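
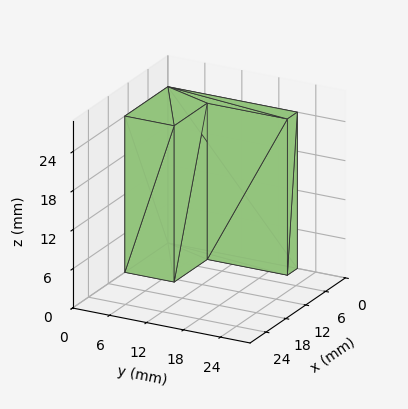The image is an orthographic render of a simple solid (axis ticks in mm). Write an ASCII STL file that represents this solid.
Reading the render: the shape is an L-shaped prism: outer 13 × 21 mm, arm thicknesses ≈ 8 mm (horizontal) and 3 mm (vertical), extruded 24 mm in z (dimensions read to the nearest mm from the axis ticks). For the STL, each face is triangulated and given an outward normal.

solid part
  facet normal 0.0000 0.0000 -1.0000
    outer loop
      vertex 13.000 8.000 0.000
      vertex 13.000 0.000 0.000
      vertex 0.000 0.000 0.000
    endloop
  endfacet
  facet normal 0.0000 0.0000 -1.0000
    outer loop
      vertex 3.000 8.000 0.000
      vertex 13.000 8.000 0.000
      vertex 0.000 0.000 0.000
    endloop
  endfacet
  facet normal 0.0000 0.0000 -1.0000
    outer loop
      vertex 3.000 21.000 0.000
      vertex 3.000 8.000 0.000
      vertex 0.000 0.000 0.000
    endloop
  endfacet
  facet normal 0.0000 0.0000 -1.0000
    outer loop
      vertex 0.000 21.000 0.000
      vertex 3.000 21.000 0.000
      vertex 0.000 0.000 0.000
    endloop
  endfacet
  facet normal 0.0000 0.0000 1.0000
    outer loop
      vertex 0.000 0.000 24.000
      vertex 13.000 0.000 24.000
      vertex 13.000 8.000 24.000
    endloop
  endfacet
  facet normal 0.0000 0.0000 1.0000
    outer loop
      vertex 0.000 0.000 24.000
      vertex 13.000 8.000 24.000
      vertex 3.000 8.000 24.000
    endloop
  endfacet
  facet normal 0.0000 0.0000 1.0000
    outer loop
      vertex 0.000 0.000 24.000
      vertex 3.000 8.000 24.000
      vertex 3.000 21.000 24.000
    endloop
  endfacet
  facet normal 0.0000 0.0000 1.0000
    outer loop
      vertex 0.000 0.000 24.000
      vertex 3.000 21.000 24.000
      vertex 0.000 21.000 24.000
    endloop
  endfacet
  facet normal 0.0000 -1.0000 0.0000
    outer loop
      vertex 0.000 0.000 0.000
      vertex 13.000 0.000 0.000
      vertex 13.000 0.000 24.000
    endloop
  endfacet
  facet normal 0.0000 -1.0000 0.0000
    outer loop
      vertex 0.000 0.000 0.000
      vertex 13.000 0.000 24.000
      vertex 0.000 0.000 24.000
    endloop
  endfacet
  facet normal 1.0000 0.0000 0.0000
    outer loop
      vertex 13.000 0.000 0.000
      vertex 13.000 8.000 0.000
      vertex 13.000 8.000 24.000
    endloop
  endfacet
  facet normal 1.0000 0.0000 0.0000
    outer loop
      vertex 13.000 0.000 0.000
      vertex 13.000 8.000 24.000
      vertex 13.000 0.000 24.000
    endloop
  endfacet
  facet normal 0.0000 1.0000 0.0000
    outer loop
      vertex 13.000 8.000 0.000
      vertex 3.000 8.000 0.000
      vertex 3.000 8.000 24.000
    endloop
  endfacet
  facet normal 0.0000 1.0000 0.0000
    outer loop
      vertex 13.000 8.000 0.000
      vertex 3.000 8.000 24.000
      vertex 13.000 8.000 24.000
    endloop
  endfacet
  facet normal 1.0000 0.0000 0.0000
    outer loop
      vertex 3.000 8.000 0.000
      vertex 3.000 21.000 0.000
      vertex 3.000 21.000 24.000
    endloop
  endfacet
  facet normal 1.0000 0.0000 0.0000
    outer loop
      vertex 3.000 8.000 0.000
      vertex 3.000 21.000 24.000
      vertex 3.000 8.000 24.000
    endloop
  endfacet
  facet normal 0.0000 1.0000 0.0000
    outer loop
      vertex 3.000 21.000 0.000
      vertex 0.000 21.000 0.000
      vertex 0.000 21.000 24.000
    endloop
  endfacet
  facet normal 0.0000 1.0000 0.0000
    outer loop
      vertex 3.000 21.000 0.000
      vertex 0.000 21.000 24.000
      vertex 3.000 21.000 24.000
    endloop
  endfacet
  facet normal -1.0000 0.0000 0.0000
    outer loop
      vertex 0.000 21.000 0.000
      vertex 0.000 0.000 0.000
      vertex 0.000 0.000 24.000
    endloop
  endfacet
  facet normal -1.0000 0.0000 0.0000
    outer loop
      vertex 0.000 21.000 0.000
      vertex 0.000 0.000 24.000
      vertex 0.000 21.000 24.000
    endloop
  endfacet
endsolid part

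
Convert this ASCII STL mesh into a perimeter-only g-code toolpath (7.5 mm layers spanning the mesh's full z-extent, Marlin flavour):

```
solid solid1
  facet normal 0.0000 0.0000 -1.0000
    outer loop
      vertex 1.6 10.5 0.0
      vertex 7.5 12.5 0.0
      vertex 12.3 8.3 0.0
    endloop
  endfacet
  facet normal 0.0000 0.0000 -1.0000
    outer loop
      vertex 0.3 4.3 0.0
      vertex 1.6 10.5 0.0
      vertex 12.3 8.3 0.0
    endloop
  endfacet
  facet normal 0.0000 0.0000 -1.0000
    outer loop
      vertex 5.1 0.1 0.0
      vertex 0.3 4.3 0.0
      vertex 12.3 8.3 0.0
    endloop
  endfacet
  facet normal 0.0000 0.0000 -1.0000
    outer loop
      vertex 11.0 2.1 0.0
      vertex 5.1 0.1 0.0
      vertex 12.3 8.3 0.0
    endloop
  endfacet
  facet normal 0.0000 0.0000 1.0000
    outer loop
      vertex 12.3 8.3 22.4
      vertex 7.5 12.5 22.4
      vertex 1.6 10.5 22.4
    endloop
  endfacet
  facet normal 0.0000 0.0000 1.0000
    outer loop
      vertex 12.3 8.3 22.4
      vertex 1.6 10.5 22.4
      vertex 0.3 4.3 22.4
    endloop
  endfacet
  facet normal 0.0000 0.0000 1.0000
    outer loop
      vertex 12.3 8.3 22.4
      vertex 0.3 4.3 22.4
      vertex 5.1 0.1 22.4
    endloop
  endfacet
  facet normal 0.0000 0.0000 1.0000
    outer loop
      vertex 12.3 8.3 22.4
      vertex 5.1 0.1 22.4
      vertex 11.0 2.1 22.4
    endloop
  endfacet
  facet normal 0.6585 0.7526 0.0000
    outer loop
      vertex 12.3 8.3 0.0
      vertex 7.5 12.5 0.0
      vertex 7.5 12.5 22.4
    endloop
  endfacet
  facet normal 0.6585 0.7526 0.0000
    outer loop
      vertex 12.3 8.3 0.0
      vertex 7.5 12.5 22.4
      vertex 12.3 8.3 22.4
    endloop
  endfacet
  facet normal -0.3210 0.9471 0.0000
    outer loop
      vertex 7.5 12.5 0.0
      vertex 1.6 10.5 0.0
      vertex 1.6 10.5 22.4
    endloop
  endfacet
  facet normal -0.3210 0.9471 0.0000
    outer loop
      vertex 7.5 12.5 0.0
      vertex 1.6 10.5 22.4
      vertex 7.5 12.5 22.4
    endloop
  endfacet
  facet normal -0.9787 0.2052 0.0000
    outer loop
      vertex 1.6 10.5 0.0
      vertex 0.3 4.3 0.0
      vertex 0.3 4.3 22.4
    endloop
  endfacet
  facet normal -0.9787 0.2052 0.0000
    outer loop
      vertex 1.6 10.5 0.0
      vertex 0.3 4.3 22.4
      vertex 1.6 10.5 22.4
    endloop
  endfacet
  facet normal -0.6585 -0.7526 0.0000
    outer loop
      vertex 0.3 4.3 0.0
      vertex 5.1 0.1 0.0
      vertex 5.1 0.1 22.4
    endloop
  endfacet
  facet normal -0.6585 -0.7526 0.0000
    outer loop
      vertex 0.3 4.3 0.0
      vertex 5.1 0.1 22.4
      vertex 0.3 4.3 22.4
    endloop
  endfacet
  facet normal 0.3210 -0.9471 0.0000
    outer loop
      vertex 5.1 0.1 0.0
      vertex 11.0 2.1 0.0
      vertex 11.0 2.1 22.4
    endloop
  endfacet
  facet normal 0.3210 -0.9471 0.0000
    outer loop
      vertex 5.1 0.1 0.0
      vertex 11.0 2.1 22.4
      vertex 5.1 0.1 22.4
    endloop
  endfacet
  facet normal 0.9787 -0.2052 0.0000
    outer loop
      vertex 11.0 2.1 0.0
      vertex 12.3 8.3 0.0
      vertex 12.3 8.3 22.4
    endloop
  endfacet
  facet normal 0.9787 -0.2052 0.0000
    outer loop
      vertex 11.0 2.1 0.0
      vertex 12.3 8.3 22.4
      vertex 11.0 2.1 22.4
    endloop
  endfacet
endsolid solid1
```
; perimeter-only toolpath
G21 ; units = mm
G90 ; absolute positioning
G28 ; home
; layer 1
G0 Z7.5
G0 X12.3 Y8.3
G1 X7.5 Y12.5
G1 X1.6 Y10.5
G1 X0.3 Y4.3
G1 X5.1 Y0.1
G1 X11.0 Y2.1
G1 X12.3 Y8.3
; layer 2
G0 Z14.9
G0 X12.3 Y8.3
G1 X7.5 Y12.5
G1 X1.6 Y10.5
G1 X0.3 Y4.3
G1 X5.1 Y0.1
G1 X11.0 Y2.1
G1 X12.3 Y8.3
; layer 3
G0 Z22.4
G0 X12.3 Y8.3
G1 X7.5 Y12.5
G1 X1.6 Y10.5
G1 X0.3 Y4.3
G1 X5.1 Y0.1
G1 X11.0 Y2.1
G1 X12.3 Y8.3
M2 ; end

The solid is a regular 6-sided prism (a cylinder approximated with 6 flat sides), circumscribed radius ≈ 6.3 mm, height ≈ 22.4 mm. Slicing at Δz = 7.5 mm — 3 equal slices spanning the solid's height, so layer i sits at z = i·h/3 — gives 3 non-empty perimeters. Each is a 6-segment closed polygon; G0 lifts to the layer z and rapids to the start vertex, then G1 traces the edges.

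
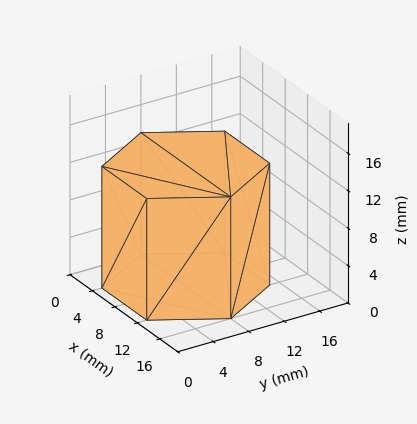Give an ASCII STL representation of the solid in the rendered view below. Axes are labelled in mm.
Reading the render: the shape is a regular 6-sided prism (a cylinder approximated with 6 flat sides), circumscribed radius ≈ 8 mm, height ≈ 13 mm (dimensions read to the nearest mm from the axis ticks). For the STL, each face is triangulated and given an outward normal.

solid part
  facet normal 0.0000 0.0000 -1.0000
    outer loop
      vertex 4.00 14.93 0.00
      vertex 12.00 14.93 0.00
      vertex 16.00 8.00 0.00
    endloop
  endfacet
  facet normal 0.0000 0.0000 -1.0000
    outer loop
      vertex 0.00 8.00 0.00
      vertex 4.00 14.93 0.00
      vertex 16.00 8.00 0.00
    endloop
  endfacet
  facet normal 0.0000 0.0000 -1.0000
    outer loop
      vertex 4.00 1.07 0.00
      vertex 0.00 8.00 0.00
      vertex 16.00 8.00 0.00
    endloop
  endfacet
  facet normal 0.0000 0.0000 -1.0000
    outer loop
      vertex 12.00 1.07 0.00
      vertex 4.00 1.07 0.00
      vertex 16.00 8.00 0.00
    endloop
  endfacet
  facet normal 0.0000 0.0000 1.0000
    outer loop
      vertex 16.00 8.00 13.00
      vertex 12.00 14.93 13.00
      vertex 4.00 14.93 13.00
    endloop
  endfacet
  facet normal 0.0000 0.0000 1.0000
    outer loop
      vertex 16.00 8.00 13.00
      vertex 4.00 14.93 13.00
      vertex 0.00 8.00 13.00
    endloop
  endfacet
  facet normal 0.0000 0.0000 1.0000
    outer loop
      vertex 16.00 8.00 13.00
      vertex 0.00 8.00 13.00
      vertex 4.00 1.07 13.00
    endloop
  endfacet
  facet normal 0.0000 0.0000 1.0000
    outer loop
      vertex 16.00 8.00 13.00
      vertex 4.00 1.07 13.00
      vertex 12.00 1.07 13.00
    endloop
  endfacet
  facet normal 0.8661 0.4999 0.0000
    outer loop
      vertex 16.00 8.00 0.00
      vertex 12.00 14.93 0.00
      vertex 12.00 14.93 13.00
    endloop
  endfacet
  facet normal 0.8661 0.4999 0.0000
    outer loop
      vertex 16.00 8.00 0.00
      vertex 12.00 14.93 13.00
      vertex 16.00 8.00 13.00
    endloop
  endfacet
  facet normal 0.0000 1.0000 0.0000
    outer loop
      vertex 12.00 14.93 0.00
      vertex 4.00 14.93 0.00
      vertex 4.00 14.93 13.00
    endloop
  endfacet
  facet normal 0.0000 1.0000 0.0000
    outer loop
      vertex 12.00 14.93 0.00
      vertex 4.00 14.93 13.00
      vertex 12.00 14.93 13.00
    endloop
  endfacet
  facet normal -0.8661 0.4999 0.0000
    outer loop
      vertex 4.00 14.93 0.00
      vertex 0.00 8.00 0.00
      vertex 0.00 8.00 13.00
    endloop
  endfacet
  facet normal -0.8661 0.4999 0.0000
    outer loop
      vertex 4.00 14.93 0.00
      vertex 0.00 8.00 13.00
      vertex 4.00 14.93 13.00
    endloop
  endfacet
  facet normal -0.8661 -0.4999 0.0000
    outer loop
      vertex 0.00 8.00 0.00
      vertex 4.00 1.07 0.00
      vertex 4.00 1.07 13.00
    endloop
  endfacet
  facet normal -0.8661 -0.4999 0.0000
    outer loop
      vertex 0.00 8.00 0.00
      vertex 4.00 1.07 13.00
      vertex 0.00 8.00 13.00
    endloop
  endfacet
  facet normal 0.0000 -1.0000 0.0000
    outer loop
      vertex 4.00 1.07 0.00
      vertex 12.00 1.07 0.00
      vertex 12.00 1.07 13.00
    endloop
  endfacet
  facet normal 0.0000 -1.0000 0.0000
    outer loop
      vertex 4.00 1.07 0.00
      vertex 12.00 1.07 13.00
      vertex 4.00 1.07 13.00
    endloop
  endfacet
  facet normal 0.8661 -0.4999 0.0000
    outer loop
      vertex 12.00 1.07 0.00
      vertex 16.00 8.00 0.00
      vertex 16.00 8.00 13.00
    endloop
  endfacet
  facet normal 0.8661 -0.4999 0.0000
    outer loop
      vertex 12.00 1.07 0.00
      vertex 16.00 8.00 13.00
      vertex 12.00 1.07 13.00
    endloop
  endfacet
endsolid part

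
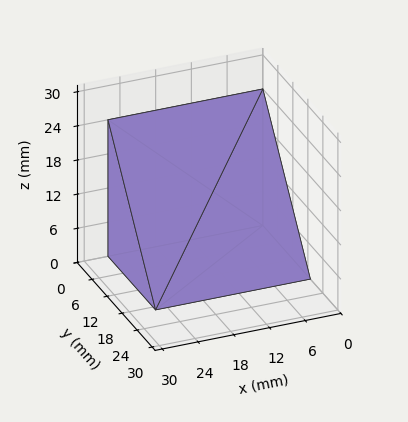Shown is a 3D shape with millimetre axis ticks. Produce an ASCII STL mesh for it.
Reading the render: the shape is a wedge (ramp): 26 × 19 mm base, rising to 24 mm along the y=0 edge and sloping linearly to z=0 at y=19 (dimensions read to the nearest mm from the axis ticks). For the STL, each face is triangulated and given an outward normal.

solid part
  facet normal 0.0000 0.0000 -1.0000
    outer loop
      vertex 26.000 19.000 0.000
      vertex 26.000 0.000 0.000
      vertex 0.000 0.000 0.000
    endloop
  endfacet
  facet normal 0.0000 0.0000 -1.0000
    outer loop
      vertex 0.000 19.000 0.000
      vertex 26.000 19.000 0.000
      vertex 0.000 0.000 0.000
    endloop
  endfacet
  facet normal 0.0000 -1.0000 0.0000
    outer loop
      vertex 0.000 0.000 0.000
      vertex 26.000 0.000 0.000
      vertex 26.000 0.000 24.000
    endloop
  endfacet
  facet normal 0.0000 -1.0000 0.0000
    outer loop
      vertex 0.000 0.000 0.000
      vertex 26.000 0.000 24.000
      vertex 0.000 0.000 24.000
    endloop
  endfacet
  facet normal 0.0000 0.7840 0.6207
    outer loop
      vertex 0.000 0.000 24.000
      vertex 26.000 0.000 24.000
      vertex 26.000 19.000 0.000
    endloop
  endfacet
  facet normal 0.0000 0.7840 0.6207
    outer loop
      vertex 0.000 0.000 24.000
      vertex 26.000 19.000 0.000
      vertex 0.000 19.000 0.000
    endloop
  endfacet
  facet normal -1.0000 0.0000 0.0000
    outer loop
      vertex 0.000 0.000 24.000
      vertex 0.000 19.000 0.000
      vertex 0.000 0.000 0.000
    endloop
  endfacet
  facet normal 1.0000 0.0000 0.0000
    outer loop
      vertex 26.000 0.000 0.000
      vertex 26.000 19.000 0.000
      vertex 26.000 0.000 24.000
    endloop
  endfacet
endsolid part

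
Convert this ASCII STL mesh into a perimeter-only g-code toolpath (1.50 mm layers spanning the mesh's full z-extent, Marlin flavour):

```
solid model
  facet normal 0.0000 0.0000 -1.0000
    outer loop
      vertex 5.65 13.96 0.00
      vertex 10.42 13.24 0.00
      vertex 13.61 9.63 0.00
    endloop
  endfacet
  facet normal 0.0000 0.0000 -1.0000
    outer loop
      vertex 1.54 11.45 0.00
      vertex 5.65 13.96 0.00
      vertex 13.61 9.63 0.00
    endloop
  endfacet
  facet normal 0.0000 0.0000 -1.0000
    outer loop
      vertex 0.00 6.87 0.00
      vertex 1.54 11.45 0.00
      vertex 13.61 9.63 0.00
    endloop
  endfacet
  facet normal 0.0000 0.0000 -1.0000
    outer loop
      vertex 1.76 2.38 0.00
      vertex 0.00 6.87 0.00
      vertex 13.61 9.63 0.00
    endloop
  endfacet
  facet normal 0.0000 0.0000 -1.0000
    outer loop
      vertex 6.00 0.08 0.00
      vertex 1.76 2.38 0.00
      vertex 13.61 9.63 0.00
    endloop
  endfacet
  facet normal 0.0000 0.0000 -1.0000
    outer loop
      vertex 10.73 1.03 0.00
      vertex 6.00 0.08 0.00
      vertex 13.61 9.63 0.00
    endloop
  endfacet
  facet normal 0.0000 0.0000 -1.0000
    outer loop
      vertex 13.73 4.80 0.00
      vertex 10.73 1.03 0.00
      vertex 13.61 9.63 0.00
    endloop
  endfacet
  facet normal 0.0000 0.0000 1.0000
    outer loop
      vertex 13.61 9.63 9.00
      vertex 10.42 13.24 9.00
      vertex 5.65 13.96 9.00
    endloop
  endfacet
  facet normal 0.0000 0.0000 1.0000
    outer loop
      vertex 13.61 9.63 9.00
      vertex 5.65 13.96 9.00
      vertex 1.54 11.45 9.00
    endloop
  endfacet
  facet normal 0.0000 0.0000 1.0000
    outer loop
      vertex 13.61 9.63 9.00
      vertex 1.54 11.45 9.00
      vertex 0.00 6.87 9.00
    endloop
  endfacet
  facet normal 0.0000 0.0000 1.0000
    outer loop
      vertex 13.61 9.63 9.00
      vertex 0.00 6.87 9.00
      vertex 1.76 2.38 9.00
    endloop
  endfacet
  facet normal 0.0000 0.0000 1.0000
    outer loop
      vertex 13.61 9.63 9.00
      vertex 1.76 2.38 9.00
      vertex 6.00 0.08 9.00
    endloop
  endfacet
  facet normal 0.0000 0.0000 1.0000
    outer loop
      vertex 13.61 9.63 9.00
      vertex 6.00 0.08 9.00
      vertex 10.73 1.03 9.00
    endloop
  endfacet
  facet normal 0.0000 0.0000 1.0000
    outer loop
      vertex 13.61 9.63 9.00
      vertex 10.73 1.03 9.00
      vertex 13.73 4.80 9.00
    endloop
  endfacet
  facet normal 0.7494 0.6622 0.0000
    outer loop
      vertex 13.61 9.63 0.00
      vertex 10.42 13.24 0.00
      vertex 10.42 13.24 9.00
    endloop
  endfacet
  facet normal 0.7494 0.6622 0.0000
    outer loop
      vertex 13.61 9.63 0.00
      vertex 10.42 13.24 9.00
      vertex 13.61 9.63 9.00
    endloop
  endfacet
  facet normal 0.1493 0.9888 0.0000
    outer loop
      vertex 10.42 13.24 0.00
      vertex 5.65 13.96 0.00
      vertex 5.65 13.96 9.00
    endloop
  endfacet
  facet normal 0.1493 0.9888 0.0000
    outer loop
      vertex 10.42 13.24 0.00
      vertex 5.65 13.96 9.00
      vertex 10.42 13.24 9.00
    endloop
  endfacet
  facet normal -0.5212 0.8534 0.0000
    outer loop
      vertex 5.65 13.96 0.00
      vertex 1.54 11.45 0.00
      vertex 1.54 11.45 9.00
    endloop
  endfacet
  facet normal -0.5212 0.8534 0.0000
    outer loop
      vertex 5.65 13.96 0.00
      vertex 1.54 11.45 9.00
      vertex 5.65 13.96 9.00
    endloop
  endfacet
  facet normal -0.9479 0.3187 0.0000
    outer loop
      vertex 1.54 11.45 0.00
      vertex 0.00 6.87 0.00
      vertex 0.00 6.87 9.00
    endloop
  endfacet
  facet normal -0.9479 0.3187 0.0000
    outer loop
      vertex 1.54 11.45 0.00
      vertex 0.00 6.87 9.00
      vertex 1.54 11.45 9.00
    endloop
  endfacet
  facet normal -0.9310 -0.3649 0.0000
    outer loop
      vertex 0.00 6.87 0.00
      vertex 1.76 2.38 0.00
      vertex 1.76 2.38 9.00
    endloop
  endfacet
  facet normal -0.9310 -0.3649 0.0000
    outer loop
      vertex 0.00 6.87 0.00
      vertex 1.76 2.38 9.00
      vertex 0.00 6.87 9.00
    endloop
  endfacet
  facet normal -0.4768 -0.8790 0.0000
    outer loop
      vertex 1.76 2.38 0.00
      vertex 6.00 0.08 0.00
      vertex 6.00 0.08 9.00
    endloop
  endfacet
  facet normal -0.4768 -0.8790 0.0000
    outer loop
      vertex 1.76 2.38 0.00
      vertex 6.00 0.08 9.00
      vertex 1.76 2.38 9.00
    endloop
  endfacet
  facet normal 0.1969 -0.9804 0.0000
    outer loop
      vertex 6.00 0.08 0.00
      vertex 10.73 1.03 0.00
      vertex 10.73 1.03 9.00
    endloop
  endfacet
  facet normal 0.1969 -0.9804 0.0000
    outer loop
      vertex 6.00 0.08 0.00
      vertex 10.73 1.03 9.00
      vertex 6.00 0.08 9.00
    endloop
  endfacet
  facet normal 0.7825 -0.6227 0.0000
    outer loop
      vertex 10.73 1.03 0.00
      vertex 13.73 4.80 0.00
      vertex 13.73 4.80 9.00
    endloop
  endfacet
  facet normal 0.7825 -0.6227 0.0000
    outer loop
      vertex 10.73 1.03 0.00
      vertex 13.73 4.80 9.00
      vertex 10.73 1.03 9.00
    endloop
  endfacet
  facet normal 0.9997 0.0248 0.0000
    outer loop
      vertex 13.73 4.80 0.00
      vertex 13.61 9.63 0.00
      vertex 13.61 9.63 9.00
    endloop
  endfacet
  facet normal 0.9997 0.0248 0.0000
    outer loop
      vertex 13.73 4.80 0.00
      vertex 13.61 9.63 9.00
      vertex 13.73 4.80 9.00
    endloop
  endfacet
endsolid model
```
; perimeter-only toolpath
G21 ; units = mm
G90 ; absolute positioning
G28 ; home
; layer 1
G0 Z1.50
G0 X13.61 Y9.63
G1 X10.42 Y13.24
G1 X5.65 Y13.96
G1 X1.54 Y11.45
G1 X0.00 Y6.87
G1 X1.76 Y2.38
G1 X6.00 Y0.08
G1 X10.73 Y1.03
G1 X13.73 Y4.80
G1 X13.61 Y9.63
; layer 2
G0 Z3.00
G0 X13.61 Y9.63
G1 X10.42 Y13.24
G1 X5.65 Y13.96
G1 X1.54 Y11.45
G1 X0.00 Y6.87
G1 X1.76 Y2.38
G1 X6.00 Y0.08
G1 X10.73 Y1.03
G1 X13.73 Y4.80
G1 X13.61 Y9.63
; layer 3
G0 Z4.50
G0 X13.61 Y9.63
G1 X10.42 Y13.24
G1 X5.65 Y13.96
G1 X1.54 Y11.45
G1 X0.00 Y6.87
G1 X1.76 Y2.38
G1 X6.00 Y0.08
G1 X10.73 Y1.03
G1 X13.73 Y4.80
G1 X13.61 Y9.63
; layer 4
G0 Z6.00
G0 X13.61 Y9.63
G1 X10.42 Y13.24
G1 X5.65 Y13.96
G1 X1.54 Y11.45
G1 X0.00 Y6.87
G1 X1.76 Y2.38
G1 X6.00 Y0.08
G1 X10.73 Y1.03
G1 X13.73 Y4.80
G1 X13.61 Y9.63
; layer 5
G0 Z7.50
G0 X13.61 Y9.63
G1 X10.42 Y13.24
G1 X5.65 Y13.96
G1 X1.54 Y11.45
G1 X0.00 Y6.87
G1 X1.76 Y2.38
G1 X6.00 Y0.08
G1 X10.73 Y1.03
G1 X13.73 Y4.80
G1 X13.61 Y9.63
; layer 6
G0 Z9.00
G0 X13.61 Y9.63
G1 X10.42 Y13.24
G1 X5.65 Y13.96
G1 X1.54 Y11.45
G1 X0.00 Y6.87
G1 X1.76 Y2.38
G1 X6.00 Y0.08
G1 X10.73 Y1.03
G1 X13.73 Y4.80
G1 X13.61 Y9.63
M2 ; end

The solid is a regular 9-sided prism (a cylinder approximated with 9 flat sides), circumscribed radius ≈ 7.05 mm, height ≈ 9 mm. Slicing at Δz = 1.50 mm — 6 equal slices spanning the solid's height, so layer i sits at z = i·h/6 — gives 6 non-empty perimeters. Each is a 9-segment closed polygon; G0 lifts to the layer z and rapids to the start vertex, then G1 traces the edges.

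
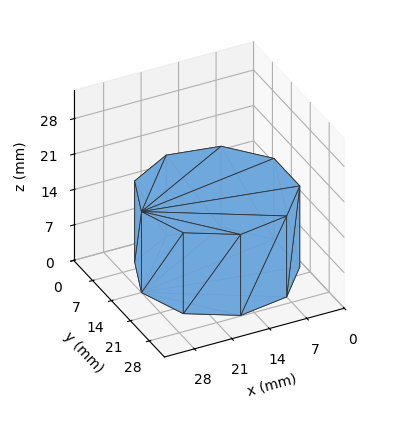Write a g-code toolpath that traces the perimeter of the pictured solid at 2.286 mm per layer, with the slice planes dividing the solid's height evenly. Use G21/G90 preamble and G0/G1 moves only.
Reading the render: the shape is a regular 9-sided prism (a cylinder approximated with 9 flat sides), circumscribed radius ≈ 14 mm, height ≈ 16 mm (dimensions read to the nearest mm from the axis ticks). For the g-code, the solid's height is divided into equal slices at the stated Δz and each level perimeter traced with G1 moves after a G0 lift.

; perimeter-only toolpath
G21 ; units = mm
G90 ; absolute positioning
G28 ; home
; layer 1
G0 Z2.286
G0 X28.000 Y14.000
G1 X24.725 Y22.999
G1 X16.431 Y27.787
G1 X7.000 Y26.124
G1 X0.844 Y18.788
G1 X0.844 Y9.212
G1 X7.000 Y1.876
G1 X16.431 Y0.213
G1 X24.725 Y5.001
G1 X28.000 Y14.000
; layer 2
G0 Z4.571
G0 X28.000 Y14.000
G1 X24.725 Y22.999
G1 X16.431 Y27.787
G1 X7.000 Y26.124
G1 X0.844 Y18.788
G1 X0.844 Y9.212
G1 X7.000 Y1.876
G1 X16.431 Y0.213
G1 X24.725 Y5.001
G1 X28.000 Y14.000
; layer 3
G0 Z6.857
G0 X28.000 Y14.000
G1 X24.725 Y22.999
G1 X16.431 Y27.787
G1 X7.000 Y26.124
G1 X0.844 Y18.788
G1 X0.844 Y9.212
G1 X7.000 Y1.876
G1 X16.431 Y0.213
G1 X24.725 Y5.001
G1 X28.000 Y14.000
; layer 4
G0 Z9.143
G0 X28.000 Y14.000
G1 X24.725 Y22.999
G1 X16.431 Y27.787
G1 X7.000 Y26.124
G1 X0.844 Y18.788
G1 X0.844 Y9.212
G1 X7.000 Y1.876
G1 X16.431 Y0.213
G1 X24.725 Y5.001
G1 X28.000 Y14.000
; layer 5
G0 Z11.429
G0 X28.000 Y14.000
G1 X24.725 Y22.999
G1 X16.431 Y27.787
G1 X7.000 Y26.124
G1 X0.844 Y18.788
G1 X0.844 Y9.212
G1 X7.000 Y1.876
G1 X16.431 Y0.213
G1 X24.725 Y5.001
G1 X28.000 Y14.000
; layer 6
G0 Z13.714
G0 X28.000 Y14.000
G1 X24.725 Y22.999
G1 X16.431 Y27.787
G1 X7.000 Y26.124
G1 X0.844 Y18.788
G1 X0.844 Y9.212
G1 X7.000 Y1.876
G1 X16.431 Y0.213
G1 X24.725 Y5.001
G1 X28.000 Y14.000
; layer 7
G0 Z16.000
G0 X28.000 Y14.000
G1 X24.725 Y22.999
G1 X16.431 Y27.787
G1 X7.000 Y26.124
G1 X0.844 Y18.788
G1 X0.844 Y9.212
G1 X7.000 Y1.876
G1 X16.431 Y0.213
G1 X24.725 Y5.001
G1 X28.000 Y14.000
M2 ; end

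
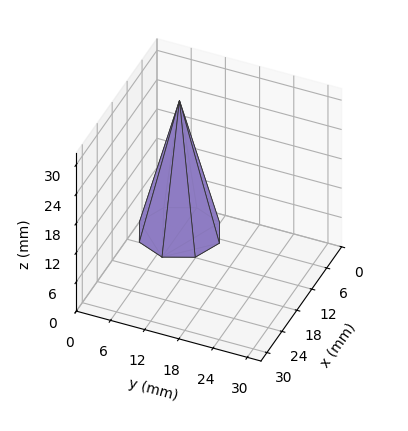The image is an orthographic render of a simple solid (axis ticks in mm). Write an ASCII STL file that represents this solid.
Reading the render: the shape is a regular 8-sided pyramid, base circumscribed radius ≈ 7 mm, apex at z ≈ 27 mm (dimensions read to the nearest mm from the axis ticks). For the STL, each face is triangulated and given an outward normal.

solid part
  facet normal 0.0000 0.0000 -1.0000
    outer loop
      vertex 7.0 14.0 0.0
      vertex 11.9 11.9 0.0
      vertex 14.0 7.0 0.0
    endloop
  endfacet
  facet normal 0.0000 0.0000 -1.0000
    outer loop
      vertex 2.1 11.9 0.0
      vertex 7.0 14.0 0.0
      vertex 14.0 7.0 0.0
    endloop
  endfacet
  facet normal 0.0000 0.0000 -1.0000
    outer loop
      vertex 0.0 7.0 0.0
      vertex 2.1 11.9 0.0
      vertex 14.0 7.0 0.0
    endloop
  endfacet
  facet normal 0.0000 0.0000 -1.0000
    outer loop
      vertex 2.1 2.1 0.0
      vertex 0.0 7.0 0.0
      vertex 14.0 7.0 0.0
    endloop
  endfacet
  facet normal 0.0000 0.0000 -1.0000
    outer loop
      vertex 7.0 0.0 0.0
      vertex 2.1 2.1 0.0
      vertex 14.0 7.0 0.0
    endloop
  endfacet
  facet normal 0.0000 0.0000 -1.0000
    outer loop
      vertex 11.9 2.1 0.0
      vertex 7.0 0.0 0.0
      vertex 14.0 7.0 0.0
    endloop
  endfacet
  facet normal 0.8941 0.3832 0.2318
    outer loop
      vertex 14.0 7.0 0.0
      vertex 11.9 11.9 0.0
      vertex 7.0 7.0 27.0
    endloop
  endfacet
  facet normal 0.3832 0.8941 0.2318
    outer loop
      vertex 11.9 11.9 0.0
      vertex 7.0 14.0 0.0
      vertex 7.0 7.0 27.0
    endloop
  endfacet
  facet normal -0.3832 0.8941 0.2318
    outer loop
      vertex 7.0 14.0 0.0
      vertex 2.1 11.9 0.0
      vertex 7.0 7.0 27.0
    endloop
  endfacet
  facet normal -0.8941 0.3832 0.2318
    outer loop
      vertex 2.1 11.9 0.0
      vertex 0.0 7.0 0.0
      vertex 7.0 7.0 27.0
    endloop
  endfacet
  facet normal -0.8941 -0.3832 0.2318
    outer loop
      vertex 0.0 7.0 0.0
      vertex 2.1 2.1 0.0
      vertex 7.0 7.0 27.0
    endloop
  endfacet
  facet normal -0.3832 -0.8941 0.2318
    outer loop
      vertex 2.1 2.1 0.0
      vertex 7.0 0.0 0.0
      vertex 7.0 7.0 27.0
    endloop
  endfacet
  facet normal 0.3832 -0.8941 0.2318
    outer loop
      vertex 7.0 0.0 0.0
      vertex 11.9 2.1 0.0
      vertex 7.0 7.0 27.0
    endloop
  endfacet
  facet normal 0.8941 -0.3832 0.2318
    outer loop
      vertex 11.9 2.1 0.0
      vertex 14.0 7.0 0.0
      vertex 7.0 7.0 27.0
    endloop
  endfacet
endsolid part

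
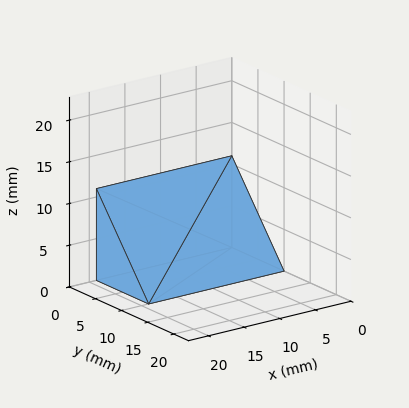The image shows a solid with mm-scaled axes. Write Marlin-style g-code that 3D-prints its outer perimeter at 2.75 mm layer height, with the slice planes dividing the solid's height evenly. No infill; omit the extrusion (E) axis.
Reading the render: the shape is a wedge (ramp): 19 × 10 mm base, rising to 11 mm along the y=0 edge and sloping linearly to z=0 at y=10 (dimensions read to the nearest mm from the axis ticks). For the g-code, the solid's height is divided into equal slices at the stated Δz and each level perimeter traced with G1 moves after a G0 lift.

; perimeter-only toolpath
G21 ; units = mm
G90 ; absolute positioning
G28 ; home
; layer 1
G0 Z2.75
G0 X0.00 Y0.00
G1 X19.00 Y0.00
G1 X19.00 Y7.50
G1 X0.00 Y7.50
G1 X0.00 Y0.00
; layer 2
G0 Z5.50
G0 X0.00 Y0.00
G1 X19.00 Y0.00
G1 X19.00 Y5.00
G1 X0.00 Y5.00
G1 X0.00 Y0.00
; layer 3
G0 Z8.25
G0 X0.00 Y0.00
G1 X19.00 Y0.00
G1 X19.00 Y2.50
G1 X0.00 Y2.50
G1 X0.00 Y0.00
M2 ; end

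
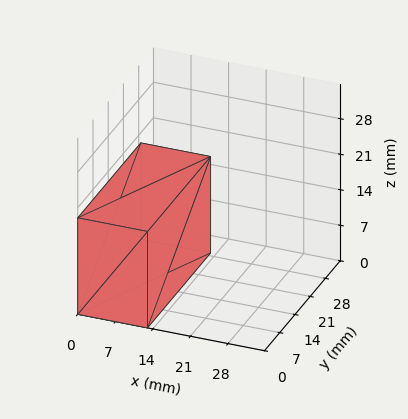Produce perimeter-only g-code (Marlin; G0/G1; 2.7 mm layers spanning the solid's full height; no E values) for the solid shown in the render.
Reading the render: the shape is a rectangular box, roughly 13 × 29 mm footprint and 19 mm tall (dimensions read to the nearest mm from the axis ticks). For the g-code, the solid's height is divided into equal slices at the stated Δz and each level perimeter traced with G1 moves after a G0 lift.

; perimeter-only toolpath
G21 ; units = mm
G90 ; absolute positioning
G28 ; home
; layer 1
G0 Z2.7
G0 X0.0 Y0.0
G1 X13.0 Y0.0
G1 X13.0 Y29.0
G1 X0.0 Y29.0
G1 X0.0 Y0.0
; layer 2
G0 Z5.4
G0 X0.0 Y0.0
G1 X13.0 Y0.0
G1 X13.0 Y29.0
G1 X0.0 Y29.0
G1 X0.0 Y0.0
; layer 3
G0 Z8.1
G0 X0.0 Y0.0
G1 X13.0 Y0.0
G1 X13.0 Y29.0
G1 X0.0 Y29.0
G1 X0.0 Y0.0
; layer 4
G0 Z10.9
G0 X0.0 Y0.0
G1 X13.0 Y0.0
G1 X13.0 Y29.0
G1 X0.0 Y29.0
G1 X0.0 Y0.0
; layer 5
G0 Z13.6
G0 X0.0 Y0.0
G1 X13.0 Y0.0
G1 X13.0 Y29.0
G1 X0.0 Y29.0
G1 X0.0 Y0.0
; layer 6
G0 Z16.3
G0 X0.0 Y0.0
G1 X13.0 Y0.0
G1 X13.0 Y29.0
G1 X0.0 Y29.0
G1 X0.0 Y0.0
; layer 7
G0 Z19.0
G0 X0.0 Y0.0
G1 X13.0 Y0.0
G1 X13.0 Y29.0
G1 X0.0 Y29.0
G1 X0.0 Y0.0
M2 ; end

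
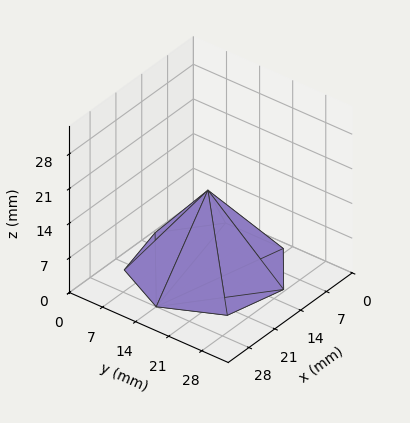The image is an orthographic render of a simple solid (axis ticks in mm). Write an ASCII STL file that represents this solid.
Reading the render: the shape is a regular 7-sided pyramid, base circumscribed radius ≈ 14 mm, apex at z ≈ 16 mm (dimensions read to the nearest mm from the axis ticks). For the STL, each face is triangulated and given an outward normal.

solid part
  facet normal 0.0000 0.0000 -1.0000
    outer loop
      vertex 10.9 27.6 0.0
      vertex 22.7 24.9 0.0
      vertex 28.0 14.0 0.0
    endloop
  endfacet
  facet normal 0.0000 0.0000 -1.0000
    outer loop
      vertex 1.4 20.1 0.0
      vertex 10.9 27.6 0.0
      vertex 28.0 14.0 0.0
    endloop
  endfacet
  facet normal 0.0000 0.0000 -1.0000
    outer loop
      vertex 1.4 7.9 0.0
      vertex 1.4 20.1 0.0
      vertex 28.0 14.0 0.0
    endloop
  endfacet
  facet normal 0.0000 0.0000 -1.0000
    outer loop
      vertex 10.9 0.4 0.0
      vertex 1.4 7.9 0.0
      vertex 28.0 14.0 0.0
    endloop
  endfacet
  facet normal 0.0000 0.0000 -1.0000
    outer loop
      vertex 22.7 3.1 0.0
      vertex 10.9 0.4 0.0
      vertex 28.0 14.0 0.0
    endloop
  endfacet
  facet normal 0.7067 0.3436 0.6184
    outer loop
      vertex 28.0 14.0 0.0
      vertex 22.7 24.9 0.0
      vertex 14.0 14.0 16.0
    endloop
  endfacet
  facet normal 0.1754 0.7666 0.6177
    outer loop
      vertex 22.7 24.9 0.0
      vertex 10.9 27.6 0.0
      vertex 14.0 14.0 16.0
    endloop
  endfacet
  facet normal -0.4869 0.6167 0.6185
    outer loop
      vertex 10.9 27.6 0.0
      vertex 1.4 20.1 0.0
      vertex 14.0 14.0 16.0
    endloop
  endfacet
  facet normal -0.7856 0.0000 0.6187
    outer loop
      vertex 1.4 20.1 0.0
      vertex 1.4 7.9 0.0
      vertex 14.0 14.0 16.0
    endloop
  endfacet
  facet normal -0.4869 -0.6167 0.6185
    outer loop
      vertex 1.4 7.9 0.0
      vertex 10.9 0.4 0.0
      vertex 14.0 14.0 16.0
    endloop
  endfacet
  facet normal 0.1754 -0.7666 0.6177
    outer loop
      vertex 10.9 0.4 0.0
      vertex 22.7 3.1 0.0
      vertex 14.0 14.0 16.0
    endloop
  endfacet
  facet normal 0.7067 -0.3436 0.6184
    outer loop
      vertex 22.7 3.1 0.0
      vertex 28.0 14.0 0.0
      vertex 14.0 14.0 16.0
    endloop
  endfacet
endsolid part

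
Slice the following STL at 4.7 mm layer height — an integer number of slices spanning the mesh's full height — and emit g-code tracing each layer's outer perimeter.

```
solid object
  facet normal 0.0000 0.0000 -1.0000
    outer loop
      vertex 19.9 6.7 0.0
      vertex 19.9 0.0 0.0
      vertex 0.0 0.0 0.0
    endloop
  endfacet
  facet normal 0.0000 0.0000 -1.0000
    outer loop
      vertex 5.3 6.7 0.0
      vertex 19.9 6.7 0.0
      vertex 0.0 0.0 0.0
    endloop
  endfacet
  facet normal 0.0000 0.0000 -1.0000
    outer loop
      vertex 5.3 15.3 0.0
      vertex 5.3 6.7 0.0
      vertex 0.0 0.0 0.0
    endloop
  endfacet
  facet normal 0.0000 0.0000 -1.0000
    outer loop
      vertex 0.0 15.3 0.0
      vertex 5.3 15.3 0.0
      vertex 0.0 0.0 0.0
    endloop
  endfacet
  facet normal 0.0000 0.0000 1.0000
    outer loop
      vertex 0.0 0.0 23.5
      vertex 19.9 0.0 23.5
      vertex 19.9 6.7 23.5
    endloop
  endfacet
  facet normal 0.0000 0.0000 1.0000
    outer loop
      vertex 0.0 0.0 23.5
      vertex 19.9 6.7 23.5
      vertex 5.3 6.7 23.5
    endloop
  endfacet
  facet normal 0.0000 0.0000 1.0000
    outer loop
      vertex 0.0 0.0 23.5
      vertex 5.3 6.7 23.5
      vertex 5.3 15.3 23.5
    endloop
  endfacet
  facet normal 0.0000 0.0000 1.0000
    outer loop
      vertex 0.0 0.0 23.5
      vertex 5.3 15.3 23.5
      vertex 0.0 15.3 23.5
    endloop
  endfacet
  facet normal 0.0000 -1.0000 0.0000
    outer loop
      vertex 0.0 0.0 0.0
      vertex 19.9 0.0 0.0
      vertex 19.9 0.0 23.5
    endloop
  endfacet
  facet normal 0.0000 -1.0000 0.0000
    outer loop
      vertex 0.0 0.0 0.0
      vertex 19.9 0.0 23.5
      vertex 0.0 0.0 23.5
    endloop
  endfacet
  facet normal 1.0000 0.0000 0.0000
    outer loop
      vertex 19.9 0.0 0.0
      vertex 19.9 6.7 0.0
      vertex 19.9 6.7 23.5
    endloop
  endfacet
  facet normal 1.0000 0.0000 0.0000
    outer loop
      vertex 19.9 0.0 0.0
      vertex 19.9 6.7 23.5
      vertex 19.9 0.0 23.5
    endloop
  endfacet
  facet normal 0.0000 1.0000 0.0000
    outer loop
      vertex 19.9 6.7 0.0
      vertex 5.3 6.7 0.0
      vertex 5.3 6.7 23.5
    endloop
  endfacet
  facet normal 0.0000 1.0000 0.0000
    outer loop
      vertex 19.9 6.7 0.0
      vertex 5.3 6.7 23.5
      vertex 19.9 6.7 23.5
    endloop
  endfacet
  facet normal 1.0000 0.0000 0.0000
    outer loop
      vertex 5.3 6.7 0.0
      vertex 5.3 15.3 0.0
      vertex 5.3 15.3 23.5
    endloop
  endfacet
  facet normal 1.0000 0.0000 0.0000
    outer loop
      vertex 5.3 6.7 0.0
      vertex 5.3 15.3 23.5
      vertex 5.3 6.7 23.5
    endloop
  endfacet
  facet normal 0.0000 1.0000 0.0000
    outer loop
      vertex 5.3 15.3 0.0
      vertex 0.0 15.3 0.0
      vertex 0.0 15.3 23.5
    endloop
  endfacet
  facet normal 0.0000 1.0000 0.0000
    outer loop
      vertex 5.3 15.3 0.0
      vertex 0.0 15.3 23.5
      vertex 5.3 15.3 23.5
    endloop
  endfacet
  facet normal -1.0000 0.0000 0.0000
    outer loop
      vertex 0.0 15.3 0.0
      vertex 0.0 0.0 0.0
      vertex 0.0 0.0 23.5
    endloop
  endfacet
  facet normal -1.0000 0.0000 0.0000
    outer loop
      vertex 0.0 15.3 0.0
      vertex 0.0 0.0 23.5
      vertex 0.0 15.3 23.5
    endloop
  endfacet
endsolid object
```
; perimeter-only toolpath
G21 ; units = mm
G90 ; absolute positioning
G28 ; home
; layer 1
G0 Z4.7
G0 X0.0 Y0.0
G1 X19.9 Y0.0
G1 X19.9 Y6.7
G1 X5.3 Y6.7
G1 X5.3 Y15.3
G1 X0.0 Y15.3
G1 X0.0 Y0.0
; layer 2
G0 Z9.4
G0 X0.0 Y0.0
G1 X19.9 Y0.0
G1 X19.9 Y6.7
G1 X5.3 Y6.7
G1 X5.3 Y15.3
G1 X0.0 Y15.3
G1 X0.0 Y0.0
; layer 3
G0 Z14.1
G0 X0.0 Y0.0
G1 X19.9 Y0.0
G1 X19.9 Y6.7
G1 X5.3 Y6.7
G1 X5.3 Y15.3
G1 X0.0 Y15.3
G1 X0.0 Y0.0
; layer 4
G0 Z18.8
G0 X0.0 Y0.0
G1 X19.9 Y0.0
G1 X19.9 Y6.7
G1 X5.3 Y6.7
G1 X5.3 Y15.3
G1 X0.0 Y15.3
G1 X0.0 Y0.0
; layer 5
G0 Z23.5
G0 X0.0 Y0.0
G1 X19.9 Y0.0
G1 X19.9 Y6.7
G1 X5.3 Y6.7
G1 X5.3 Y15.3
G1 X0.0 Y15.3
G1 X0.0 Y0.0
M2 ; end

The solid is an L-shaped prism: outer 19.9 × 15.3 mm, arm thicknesses ≈ 6.7 mm (horizontal) and 5.3 mm (vertical), extruded 23.5 mm in z. Slicing at Δz = 4.7 mm — 5 equal slices spanning the solid's height, so layer i sits at z = i·h/5 — gives 5 non-empty perimeters. Each is a 6-segment closed polygon; G0 lifts to the layer z and rapids to the start vertex, then G1 traces the edges.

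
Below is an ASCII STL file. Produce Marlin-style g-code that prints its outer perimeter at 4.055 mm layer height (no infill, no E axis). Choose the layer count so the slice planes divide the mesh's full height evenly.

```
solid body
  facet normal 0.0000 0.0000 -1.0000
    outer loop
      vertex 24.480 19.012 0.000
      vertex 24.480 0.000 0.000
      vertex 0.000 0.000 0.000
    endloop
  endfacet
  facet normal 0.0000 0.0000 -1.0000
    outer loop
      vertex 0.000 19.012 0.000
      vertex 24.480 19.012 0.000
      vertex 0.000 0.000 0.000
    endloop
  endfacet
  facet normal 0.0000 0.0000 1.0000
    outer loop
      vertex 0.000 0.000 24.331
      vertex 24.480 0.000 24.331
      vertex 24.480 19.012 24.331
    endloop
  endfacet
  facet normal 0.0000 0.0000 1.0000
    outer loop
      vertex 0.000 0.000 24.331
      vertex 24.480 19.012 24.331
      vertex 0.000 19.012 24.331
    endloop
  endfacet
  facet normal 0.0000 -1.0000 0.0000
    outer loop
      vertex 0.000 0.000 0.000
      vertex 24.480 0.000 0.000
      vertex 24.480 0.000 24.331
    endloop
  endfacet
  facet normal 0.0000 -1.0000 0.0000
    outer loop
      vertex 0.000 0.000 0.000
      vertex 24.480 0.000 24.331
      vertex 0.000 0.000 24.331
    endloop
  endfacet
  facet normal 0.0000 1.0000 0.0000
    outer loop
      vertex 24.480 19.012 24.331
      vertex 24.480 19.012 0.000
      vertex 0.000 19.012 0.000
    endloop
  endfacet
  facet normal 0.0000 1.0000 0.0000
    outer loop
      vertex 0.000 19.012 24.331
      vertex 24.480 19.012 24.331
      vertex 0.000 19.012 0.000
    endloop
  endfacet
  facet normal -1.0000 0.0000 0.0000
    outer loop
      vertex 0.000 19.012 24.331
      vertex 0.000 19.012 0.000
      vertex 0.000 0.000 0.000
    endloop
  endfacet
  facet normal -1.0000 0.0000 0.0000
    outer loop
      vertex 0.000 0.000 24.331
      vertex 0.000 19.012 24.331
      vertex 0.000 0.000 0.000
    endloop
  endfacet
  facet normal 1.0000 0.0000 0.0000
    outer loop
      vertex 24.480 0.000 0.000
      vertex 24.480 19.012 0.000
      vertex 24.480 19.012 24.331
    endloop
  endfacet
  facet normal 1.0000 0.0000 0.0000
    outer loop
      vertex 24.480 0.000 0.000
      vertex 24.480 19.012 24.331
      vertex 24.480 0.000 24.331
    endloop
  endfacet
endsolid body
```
; perimeter-only toolpath
G21 ; units = mm
G90 ; absolute positioning
G28 ; home
; layer 1
G0 Z4.055
G0 X0.000 Y0.000
G1 X24.480 Y0.000
G1 X24.480 Y19.012
G1 X0.000 Y19.012
G1 X0.000 Y0.000
; layer 2
G0 Z8.110
G0 X0.000 Y0.000
G1 X24.480 Y0.000
G1 X24.480 Y19.012
G1 X0.000 Y19.012
G1 X0.000 Y0.000
; layer 3
G0 Z12.165
G0 X0.000 Y0.000
G1 X24.480 Y0.000
G1 X24.480 Y19.012
G1 X0.000 Y19.012
G1 X0.000 Y0.000
; layer 4
G0 Z16.221
G0 X0.000 Y0.000
G1 X24.480 Y0.000
G1 X24.480 Y19.012
G1 X0.000 Y19.012
G1 X0.000 Y0.000
; layer 5
G0 Z20.276
G0 X0.000 Y0.000
G1 X24.480 Y0.000
G1 X24.480 Y19.012
G1 X0.000 Y19.012
G1 X0.000 Y0.000
; layer 6
G0 Z24.331
G0 X0.000 Y0.000
G1 X24.480 Y0.000
G1 X24.480 Y19.012
G1 X0.000 Y19.012
G1 X0.000 Y0.000
M2 ; end

The solid is a rectangular box, roughly 24.5 × 19 mm footprint and 24.3 mm tall. Slicing at Δz = 4.055 mm — 6 equal slices spanning the solid's height, so layer i sits at z = i·h/6 — gives 6 non-empty perimeters. Each is a 4-segment closed polygon; G0 lifts to the layer z and rapids to the start vertex, then G1 traces the edges.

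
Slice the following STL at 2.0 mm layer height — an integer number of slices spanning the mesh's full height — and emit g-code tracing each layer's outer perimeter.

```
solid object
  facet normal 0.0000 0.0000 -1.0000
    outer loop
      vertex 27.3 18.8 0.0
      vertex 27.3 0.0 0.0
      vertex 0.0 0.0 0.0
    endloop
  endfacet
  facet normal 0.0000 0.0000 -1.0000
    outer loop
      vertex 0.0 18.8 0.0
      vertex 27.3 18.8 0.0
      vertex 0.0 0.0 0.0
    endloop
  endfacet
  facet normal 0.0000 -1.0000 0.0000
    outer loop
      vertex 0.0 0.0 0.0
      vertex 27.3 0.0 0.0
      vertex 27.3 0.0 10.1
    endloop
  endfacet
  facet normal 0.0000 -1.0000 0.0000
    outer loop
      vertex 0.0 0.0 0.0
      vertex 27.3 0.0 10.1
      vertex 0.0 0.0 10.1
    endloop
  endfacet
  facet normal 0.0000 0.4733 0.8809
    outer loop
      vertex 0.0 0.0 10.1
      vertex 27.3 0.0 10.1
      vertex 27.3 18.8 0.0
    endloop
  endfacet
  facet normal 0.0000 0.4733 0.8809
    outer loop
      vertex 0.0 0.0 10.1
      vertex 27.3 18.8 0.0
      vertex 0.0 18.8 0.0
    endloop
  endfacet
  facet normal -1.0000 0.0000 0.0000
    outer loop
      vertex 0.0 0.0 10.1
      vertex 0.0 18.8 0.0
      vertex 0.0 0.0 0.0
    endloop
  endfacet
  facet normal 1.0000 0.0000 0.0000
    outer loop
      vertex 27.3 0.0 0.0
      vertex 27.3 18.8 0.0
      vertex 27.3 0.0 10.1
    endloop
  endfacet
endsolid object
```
; perimeter-only toolpath
G21 ; units = mm
G90 ; absolute positioning
G28 ; home
; layer 1
G0 Z2.0
G0 X0.0 Y0.0
G1 X27.3 Y0.0
G1 X27.3 Y15.0
G1 X0.0 Y15.0
G1 X0.0 Y0.0
; layer 2
G0 Z4.0
G0 X0.0 Y0.0
G1 X27.3 Y0.0
G1 X27.3 Y11.3
G1 X0.0 Y11.3
G1 X0.0 Y0.0
; layer 3
G0 Z6.1
G0 X0.0 Y0.0
G1 X27.3 Y0.0
G1 X27.3 Y7.5
G1 X0.0 Y7.5
G1 X0.0 Y0.0
; layer 4
G0 Z8.1
G0 X0.0 Y0.0
G1 X27.3 Y0.0
G1 X27.3 Y3.8
G1 X0.0 Y3.8
G1 X0.0 Y0.0
M2 ; end

The solid is a wedge (ramp): 27.3 × 18.8 mm base, rising to 10.1 mm along the y=0 edge and sloping linearly to z=0 at y=18.8. Slicing at Δz = 2.0 mm — 5 equal slices spanning the solid's height, so layer i sits at z = i·h/5 — gives 4 non-empty perimeters. Each is a 4-segment closed polygon; G0 lifts to the layer z and rapids to the start vertex, then G1 traces the edges. The cross-section shrinks linearly with z (the slice at the apex is degenerate and omitted).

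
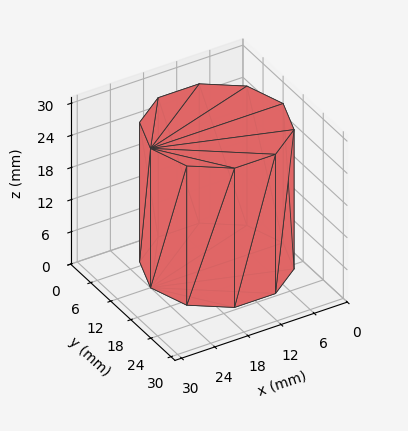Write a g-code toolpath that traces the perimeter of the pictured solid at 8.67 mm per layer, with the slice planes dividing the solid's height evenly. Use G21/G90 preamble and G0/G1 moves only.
Reading the render: the shape is a regular 10-sided prism (a cylinder approximated with 10 flat sides), circumscribed radius ≈ 12 mm, height ≈ 26 mm (dimensions read to the nearest mm from the axis ticks). For the g-code, the solid's height is divided into equal slices at the stated Δz and each level perimeter traced with G1 moves after a G0 lift.

; perimeter-only toolpath
G21 ; units = mm
G90 ; absolute positioning
G28 ; home
; layer 1
G0 Z8.67
G0 X24.00 Y12.00
G1 X21.71 Y19.05
G1 X15.71 Y23.41
G1 X8.29 Y23.41
G1 X2.29 Y19.05
G1 X0.00 Y12.00
G1 X2.29 Y4.95
G1 X8.29 Y0.59
G1 X15.71 Y0.59
G1 X21.71 Y4.95
G1 X24.00 Y12.00
; layer 2
G0 Z17.33
G0 X24.00 Y12.00
G1 X21.71 Y19.05
G1 X15.71 Y23.41
G1 X8.29 Y23.41
G1 X2.29 Y19.05
G1 X0.00 Y12.00
G1 X2.29 Y4.95
G1 X8.29 Y0.59
G1 X15.71 Y0.59
G1 X21.71 Y4.95
G1 X24.00 Y12.00
; layer 3
G0 Z26.00
G0 X24.00 Y12.00
G1 X21.71 Y19.05
G1 X15.71 Y23.41
G1 X8.29 Y23.41
G1 X2.29 Y19.05
G1 X0.00 Y12.00
G1 X2.29 Y4.95
G1 X8.29 Y0.59
G1 X15.71 Y0.59
G1 X21.71 Y4.95
G1 X24.00 Y12.00
M2 ; end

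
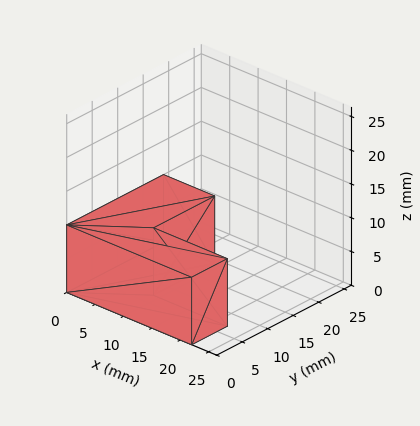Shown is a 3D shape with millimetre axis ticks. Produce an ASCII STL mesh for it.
Reading the render: the shape is an L-shaped prism: outer 22 × 19 mm, arm thicknesses ≈ 7 mm (horizontal) and 9 mm (vertical), extruded 10 mm in z (dimensions read to the nearest mm from the axis ticks). For the STL, each face is triangulated and given an outward normal.

solid part
  facet normal 0.0000 0.0000 -1.0000
    outer loop
      vertex 22.0 7.0 0.0
      vertex 22.0 0.0 0.0
      vertex 0.0 0.0 0.0
    endloop
  endfacet
  facet normal 0.0000 0.0000 -1.0000
    outer loop
      vertex 9.0 7.0 0.0
      vertex 22.0 7.0 0.0
      vertex 0.0 0.0 0.0
    endloop
  endfacet
  facet normal 0.0000 0.0000 -1.0000
    outer loop
      vertex 9.0 19.0 0.0
      vertex 9.0 7.0 0.0
      vertex 0.0 0.0 0.0
    endloop
  endfacet
  facet normal 0.0000 0.0000 -1.0000
    outer loop
      vertex 0.0 19.0 0.0
      vertex 9.0 19.0 0.0
      vertex 0.0 0.0 0.0
    endloop
  endfacet
  facet normal 0.0000 0.0000 1.0000
    outer loop
      vertex 0.0 0.0 10.0
      vertex 22.0 0.0 10.0
      vertex 22.0 7.0 10.0
    endloop
  endfacet
  facet normal 0.0000 0.0000 1.0000
    outer loop
      vertex 0.0 0.0 10.0
      vertex 22.0 7.0 10.0
      vertex 9.0 7.0 10.0
    endloop
  endfacet
  facet normal 0.0000 0.0000 1.0000
    outer loop
      vertex 0.0 0.0 10.0
      vertex 9.0 7.0 10.0
      vertex 9.0 19.0 10.0
    endloop
  endfacet
  facet normal 0.0000 0.0000 1.0000
    outer loop
      vertex 0.0 0.0 10.0
      vertex 9.0 19.0 10.0
      vertex 0.0 19.0 10.0
    endloop
  endfacet
  facet normal 0.0000 -1.0000 0.0000
    outer loop
      vertex 0.0 0.0 0.0
      vertex 22.0 0.0 0.0
      vertex 22.0 0.0 10.0
    endloop
  endfacet
  facet normal 0.0000 -1.0000 0.0000
    outer loop
      vertex 0.0 0.0 0.0
      vertex 22.0 0.0 10.0
      vertex 0.0 0.0 10.0
    endloop
  endfacet
  facet normal 1.0000 0.0000 0.0000
    outer loop
      vertex 22.0 0.0 0.0
      vertex 22.0 7.0 0.0
      vertex 22.0 7.0 10.0
    endloop
  endfacet
  facet normal 1.0000 0.0000 0.0000
    outer loop
      vertex 22.0 0.0 0.0
      vertex 22.0 7.0 10.0
      vertex 22.0 0.0 10.0
    endloop
  endfacet
  facet normal 0.0000 1.0000 0.0000
    outer loop
      vertex 22.0 7.0 0.0
      vertex 9.0 7.0 0.0
      vertex 9.0 7.0 10.0
    endloop
  endfacet
  facet normal 0.0000 1.0000 0.0000
    outer loop
      vertex 22.0 7.0 0.0
      vertex 9.0 7.0 10.0
      vertex 22.0 7.0 10.0
    endloop
  endfacet
  facet normal 1.0000 0.0000 0.0000
    outer loop
      vertex 9.0 7.0 0.0
      vertex 9.0 19.0 0.0
      vertex 9.0 19.0 10.0
    endloop
  endfacet
  facet normal 1.0000 0.0000 0.0000
    outer loop
      vertex 9.0 7.0 0.0
      vertex 9.0 19.0 10.0
      vertex 9.0 7.0 10.0
    endloop
  endfacet
  facet normal 0.0000 1.0000 0.0000
    outer loop
      vertex 9.0 19.0 0.0
      vertex 0.0 19.0 0.0
      vertex 0.0 19.0 10.0
    endloop
  endfacet
  facet normal 0.0000 1.0000 0.0000
    outer loop
      vertex 9.0 19.0 0.0
      vertex 0.0 19.0 10.0
      vertex 9.0 19.0 10.0
    endloop
  endfacet
  facet normal -1.0000 0.0000 0.0000
    outer loop
      vertex 0.0 19.0 0.0
      vertex 0.0 0.0 0.0
      vertex 0.0 0.0 10.0
    endloop
  endfacet
  facet normal -1.0000 0.0000 0.0000
    outer loop
      vertex 0.0 19.0 0.0
      vertex 0.0 0.0 10.0
      vertex 0.0 19.0 10.0
    endloop
  endfacet
endsolid part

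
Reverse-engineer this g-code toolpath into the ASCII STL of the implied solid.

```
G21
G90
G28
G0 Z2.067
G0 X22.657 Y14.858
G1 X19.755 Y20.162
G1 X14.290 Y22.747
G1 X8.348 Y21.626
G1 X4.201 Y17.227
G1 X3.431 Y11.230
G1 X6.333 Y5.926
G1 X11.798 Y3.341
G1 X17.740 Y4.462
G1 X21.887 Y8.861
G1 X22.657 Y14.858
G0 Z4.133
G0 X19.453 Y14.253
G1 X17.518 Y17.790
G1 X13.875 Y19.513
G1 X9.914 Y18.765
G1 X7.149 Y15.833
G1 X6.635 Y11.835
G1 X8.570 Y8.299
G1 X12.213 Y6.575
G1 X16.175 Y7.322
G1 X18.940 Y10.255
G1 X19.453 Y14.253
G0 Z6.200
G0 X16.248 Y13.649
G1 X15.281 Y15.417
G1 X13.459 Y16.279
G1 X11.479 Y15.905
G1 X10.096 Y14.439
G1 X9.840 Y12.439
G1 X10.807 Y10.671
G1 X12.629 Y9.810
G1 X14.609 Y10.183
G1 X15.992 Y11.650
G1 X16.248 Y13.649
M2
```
solid part
  facet normal 0.0000 0.0000 -1.0000
    outer loop
      vertex 14.705 25.982 0.000
      vertex 21.992 22.535 0.000
      vertex 25.862 15.463 0.000
    endloop
  endfacet
  facet normal 0.0000 0.0000 -1.0000
    outer loop
      vertex 6.783 24.487 0.000
      vertex 14.705 25.982 0.000
      vertex 25.862 15.463 0.000
    endloop
  endfacet
  facet normal 0.0000 0.0000 -1.0000
    outer loop
      vertex 1.253 18.622 0.000
      vertex 6.783 24.487 0.000
      vertex 25.862 15.463 0.000
    endloop
  endfacet
  facet normal 0.0000 0.0000 -1.0000
    outer loop
      vertex 0.226 10.625 0.000
      vertex 1.253 18.622 0.000
      vertex 25.862 15.463 0.000
    endloop
  endfacet
  facet normal 0.0000 0.0000 -1.0000
    outer loop
      vertex 4.096 3.553 0.000
      vertex 0.226 10.625 0.000
      vertex 25.862 15.463 0.000
    endloop
  endfacet
  facet normal 0.0000 0.0000 -1.0000
    outer loop
      vertex 11.383 0.106 0.000
      vertex 4.096 3.553 0.000
      vertex 25.862 15.463 0.000
    endloop
  endfacet
  facet normal 0.0000 0.0000 -1.0000
    outer loop
      vertex 19.305 1.601 0.000
      vertex 11.383 0.106 0.000
      vertex 25.862 15.463 0.000
    endloop
  endfacet
  facet normal 0.0000 0.0000 -1.0000
    outer loop
      vertex 24.835 7.466 0.000
      vertex 19.305 1.601 0.000
      vertex 25.862 15.463 0.000
    endloop
  endfacet
  facet normal 0.4864 0.2662 0.8322
    outer loop
      vertex 25.862 15.463 0.000
      vertex 21.992 22.535 0.000
      vertex 13.044 13.044 8.266
    endloop
  endfacet
  facet normal 0.2371 0.5012 0.8322
    outer loop
      vertex 21.992 22.535 0.000
      vertex 14.705 25.982 0.000
      vertex 13.044 13.044 8.266
    endloop
  endfacet
  facet normal -0.1028 0.5449 0.8322
    outer loop
      vertex 14.705 25.982 0.000
      vertex 6.783 24.487 0.000
      vertex 13.044 13.044 8.266
    endloop
  endfacet
  facet normal -0.4034 0.3804 0.8322
    outer loop
      vertex 6.783 24.487 0.000
      vertex 1.253 18.622 0.000
      vertex 13.044 13.044 8.266
    endloop
  endfacet
  facet normal -0.5500 0.0706 0.8322
    outer loop
      vertex 1.253 18.622 0.000
      vertex 0.226 10.625 0.000
      vertex 13.044 13.044 8.266
    endloop
  endfacet
  facet normal -0.4864 -0.2662 0.8322
    outer loop
      vertex 0.226 10.625 0.000
      vertex 4.096 3.553 0.000
      vertex 13.044 13.044 8.266
    endloop
  endfacet
  facet normal -0.2371 -0.5012 0.8322
    outer loop
      vertex 4.096 3.553 0.000
      vertex 11.383 0.106 0.000
      vertex 13.044 13.044 8.266
    endloop
  endfacet
  facet normal 0.1028 -0.5449 0.8322
    outer loop
      vertex 11.383 0.106 0.000
      vertex 19.305 1.601 0.000
      vertex 13.044 13.044 8.266
    endloop
  endfacet
  facet normal 0.4034 -0.3804 0.8322
    outer loop
      vertex 19.305 1.601 0.000
      vertex 24.835 7.466 0.000
      vertex 13.044 13.044 8.266
    endloop
  endfacet
  facet normal 0.5500 -0.0706 0.8322
    outer loop
      vertex 24.835 7.466 0.000
      vertex 25.862 15.463 0.000
      vertex 13.044 13.044 8.266
    endloop
  endfacet
endsolid part

The G0 Z moves step by Δz≈2.067 mm. The G1 loops shrink linearly with z, so the solid tapers from its base footprint up to z≈8.27. Closing with a flat bottom cap and the tapered top and triangulating gives 18 facets — a regular 10-sided pyramid, base circumscribed radius ≈ 13 mm, apex at z ≈ 8.27 mm.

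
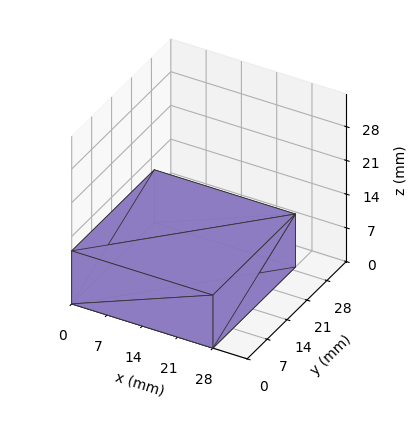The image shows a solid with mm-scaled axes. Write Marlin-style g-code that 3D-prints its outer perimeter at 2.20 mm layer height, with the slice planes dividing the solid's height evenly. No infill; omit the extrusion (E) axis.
Reading the render: the shape is a rectangular box, roughly 28 × 29 mm footprint and 11 mm tall (dimensions read to the nearest mm from the axis ticks). For the g-code, the solid's height is divided into equal slices at the stated Δz and each level perimeter traced with G1 moves after a G0 lift.

; perimeter-only toolpath
G21 ; units = mm
G90 ; absolute positioning
G28 ; home
; layer 1
G0 Z2.20
G0 X0.00 Y0.00
G1 X28.00 Y0.00
G1 X28.00 Y29.00
G1 X0.00 Y29.00
G1 X0.00 Y0.00
; layer 2
G0 Z4.40
G0 X0.00 Y0.00
G1 X28.00 Y0.00
G1 X28.00 Y29.00
G1 X0.00 Y29.00
G1 X0.00 Y0.00
; layer 3
G0 Z6.60
G0 X0.00 Y0.00
G1 X28.00 Y0.00
G1 X28.00 Y29.00
G1 X0.00 Y29.00
G1 X0.00 Y0.00
; layer 4
G0 Z8.80
G0 X0.00 Y0.00
G1 X28.00 Y0.00
G1 X28.00 Y29.00
G1 X0.00 Y29.00
G1 X0.00 Y0.00
; layer 5
G0 Z11.00
G0 X0.00 Y0.00
G1 X28.00 Y0.00
G1 X28.00 Y29.00
G1 X0.00 Y29.00
G1 X0.00 Y0.00
M2 ; end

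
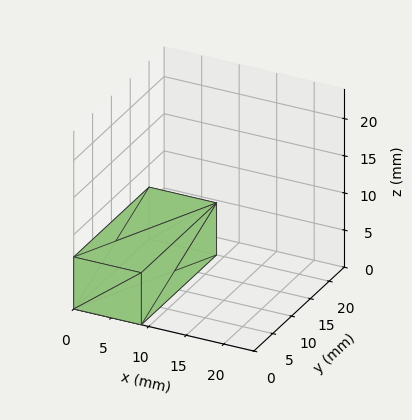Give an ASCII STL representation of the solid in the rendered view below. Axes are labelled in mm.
Reading the render: the shape is a rectangular box, roughly 9 × 20 mm footprint and 7 mm tall (dimensions read to the nearest mm from the axis ticks). For the STL, each face is triangulated and given an outward normal.

solid part
  facet normal 0.0000 0.0000 -1.0000
    outer loop
      vertex 9.00 20.00 0.00
      vertex 9.00 0.00 0.00
      vertex 0.00 0.00 0.00
    endloop
  endfacet
  facet normal 0.0000 0.0000 -1.0000
    outer loop
      vertex 0.00 20.00 0.00
      vertex 9.00 20.00 0.00
      vertex 0.00 0.00 0.00
    endloop
  endfacet
  facet normal 0.0000 0.0000 1.0000
    outer loop
      vertex 0.00 0.00 7.00
      vertex 9.00 0.00 7.00
      vertex 9.00 20.00 7.00
    endloop
  endfacet
  facet normal 0.0000 0.0000 1.0000
    outer loop
      vertex 0.00 0.00 7.00
      vertex 9.00 20.00 7.00
      vertex 0.00 20.00 7.00
    endloop
  endfacet
  facet normal 0.0000 -1.0000 0.0000
    outer loop
      vertex 0.00 0.00 0.00
      vertex 9.00 0.00 0.00
      vertex 9.00 0.00 7.00
    endloop
  endfacet
  facet normal 0.0000 -1.0000 0.0000
    outer loop
      vertex 0.00 0.00 0.00
      vertex 9.00 0.00 7.00
      vertex 0.00 0.00 7.00
    endloop
  endfacet
  facet normal 0.0000 1.0000 0.0000
    outer loop
      vertex 9.00 20.00 7.00
      vertex 9.00 20.00 0.00
      vertex 0.00 20.00 0.00
    endloop
  endfacet
  facet normal 0.0000 1.0000 0.0000
    outer loop
      vertex 0.00 20.00 7.00
      vertex 9.00 20.00 7.00
      vertex 0.00 20.00 0.00
    endloop
  endfacet
  facet normal -1.0000 0.0000 0.0000
    outer loop
      vertex 0.00 20.00 7.00
      vertex 0.00 20.00 0.00
      vertex 0.00 0.00 0.00
    endloop
  endfacet
  facet normal -1.0000 0.0000 0.0000
    outer loop
      vertex 0.00 0.00 7.00
      vertex 0.00 20.00 7.00
      vertex 0.00 0.00 0.00
    endloop
  endfacet
  facet normal 1.0000 0.0000 0.0000
    outer loop
      vertex 9.00 0.00 0.00
      vertex 9.00 20.00 0.00
      vertex 9.00 20.00 7.00
    endloop
  endfacet
  facet normal 1.0000 0.0000 0.0000
    outer loop
      vertex 9.00 0.00 0.00
      vertex 9.00 20.00 7.00
      vertex 9.00 0.00 7.00
    endloop
  endfacet
endsolid part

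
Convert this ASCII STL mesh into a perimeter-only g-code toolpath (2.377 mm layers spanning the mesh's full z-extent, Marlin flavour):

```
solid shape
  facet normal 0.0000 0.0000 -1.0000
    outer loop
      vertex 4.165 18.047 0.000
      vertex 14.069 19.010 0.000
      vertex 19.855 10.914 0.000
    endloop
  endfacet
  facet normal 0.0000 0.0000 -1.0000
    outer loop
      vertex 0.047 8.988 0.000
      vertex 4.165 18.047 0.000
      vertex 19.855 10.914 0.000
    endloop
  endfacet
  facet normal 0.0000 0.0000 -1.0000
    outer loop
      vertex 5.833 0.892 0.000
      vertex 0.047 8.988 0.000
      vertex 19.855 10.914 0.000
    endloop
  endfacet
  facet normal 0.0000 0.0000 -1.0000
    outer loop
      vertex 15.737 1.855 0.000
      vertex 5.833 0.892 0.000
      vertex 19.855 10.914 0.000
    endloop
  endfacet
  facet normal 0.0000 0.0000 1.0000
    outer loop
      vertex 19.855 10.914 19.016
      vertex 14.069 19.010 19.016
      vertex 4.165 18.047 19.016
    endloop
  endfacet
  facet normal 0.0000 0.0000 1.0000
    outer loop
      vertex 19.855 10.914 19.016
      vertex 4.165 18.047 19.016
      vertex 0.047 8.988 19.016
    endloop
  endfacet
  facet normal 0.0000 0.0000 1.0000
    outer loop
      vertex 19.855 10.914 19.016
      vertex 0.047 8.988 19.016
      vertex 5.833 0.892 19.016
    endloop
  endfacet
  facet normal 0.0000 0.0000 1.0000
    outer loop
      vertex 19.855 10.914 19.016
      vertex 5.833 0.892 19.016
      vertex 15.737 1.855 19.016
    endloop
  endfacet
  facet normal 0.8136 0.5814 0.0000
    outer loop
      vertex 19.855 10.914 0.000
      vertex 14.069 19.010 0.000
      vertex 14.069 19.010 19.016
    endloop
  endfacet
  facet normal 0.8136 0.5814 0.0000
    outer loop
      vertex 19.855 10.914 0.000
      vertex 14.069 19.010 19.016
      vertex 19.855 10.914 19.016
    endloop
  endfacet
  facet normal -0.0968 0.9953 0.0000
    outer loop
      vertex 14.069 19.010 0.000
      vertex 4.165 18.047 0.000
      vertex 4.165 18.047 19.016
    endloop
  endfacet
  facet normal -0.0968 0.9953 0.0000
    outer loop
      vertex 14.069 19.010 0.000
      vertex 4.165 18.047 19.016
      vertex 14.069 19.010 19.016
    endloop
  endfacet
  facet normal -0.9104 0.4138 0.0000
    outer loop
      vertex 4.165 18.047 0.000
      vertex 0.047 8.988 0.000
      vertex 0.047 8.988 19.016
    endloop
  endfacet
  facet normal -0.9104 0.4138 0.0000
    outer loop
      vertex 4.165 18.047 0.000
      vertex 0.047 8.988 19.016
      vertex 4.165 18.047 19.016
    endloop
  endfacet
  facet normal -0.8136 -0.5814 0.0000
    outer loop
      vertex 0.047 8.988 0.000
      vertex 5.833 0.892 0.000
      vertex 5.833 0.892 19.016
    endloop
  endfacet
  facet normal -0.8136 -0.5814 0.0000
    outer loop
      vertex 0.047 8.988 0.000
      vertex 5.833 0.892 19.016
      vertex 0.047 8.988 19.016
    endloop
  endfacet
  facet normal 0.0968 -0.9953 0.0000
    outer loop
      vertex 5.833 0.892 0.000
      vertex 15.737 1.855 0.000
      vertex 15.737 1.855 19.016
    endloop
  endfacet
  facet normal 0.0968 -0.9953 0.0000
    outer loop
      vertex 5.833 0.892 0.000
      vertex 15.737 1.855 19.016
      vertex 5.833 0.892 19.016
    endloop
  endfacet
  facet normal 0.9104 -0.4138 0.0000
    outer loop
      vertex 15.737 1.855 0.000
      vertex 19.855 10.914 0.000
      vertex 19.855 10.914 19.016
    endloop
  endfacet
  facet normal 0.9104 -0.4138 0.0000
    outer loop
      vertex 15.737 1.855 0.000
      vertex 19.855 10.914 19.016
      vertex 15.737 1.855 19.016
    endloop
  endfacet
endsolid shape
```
; perimeter-only toolpath
G21 ; units = mm
G90 ; absolute positioning
G28 ; home
; layer 1
G0 Z2.377
G0 X19.855 Y10.914
G1 X14.069 Y19.010
G1 X4.165 Y18.047
G1 X0.047 Y8.988
G1 X5.833 Y0.892
G1 X15.737 Y1.855
G1 X19.855 Y10.914
; layer 2
G0 Z4.754
G0 X19.855 Y10.914
G1 X14.069 Y19.010
G1 X4.165 Y18.047
G1 X0.047 Y8.988
G1 X5.833 Y0.892
G1 X15.737 Y1.855
G1 X19.855 Y10.914
; layer 3
G0 Z7.131
G0 X19.855 Y10.914
G1 X14.069 Y19.010
G1 X4.165 Y18.047
G1 X0.047 Y8.988
G1 X5.833 Y0.892
G1 X15.737 Y1.855
G1 X19.855 Y10.914
; layer 4
G0 Z9.508
G0 X19.855 Y10.914
G1 X14.069 Y19.010
G1 X4.165 Y18.047
G1 X0.047 Y8.988
G1 X5.833 Y0.892
G1 X15.737 Y1.855
G1 X19.855 Y10.914
; layer 5
G0 Z11.885
G0 X19.855 Y10.914
G1 X14.069 Y19.010
G1 X4.165 Y18.047
G1 X0.047 Y8.988
G1 X5.833 Y0.892
G1 X15.737 Y1.855
G1 X19.855 Y10.914
; layer 6
G0 Z14.262
G0 X19.855 Y10.914
G1 X14.069 Y19.010
G1 X4.165 Y18.047
G1 X0.047 Y8.988
G1 X5.833 Y0.892
G1 X15.737 Y1.855
G1 X19.855 Y10.914
; layer 7
G0 Z16.639
G0 X19.855 Y10.914
G1 X14.069 Y19.010
G1 X4.165 Y18.047
G1 X0.047 Y8.988
G1 X5.833 Y0.892
G1 X15.737 Y1.855
G1 X19.855 Y10.914
; layer 8
G0 Z19.016
G0 X19.855 Y10.914
G1 X14.069 Y19.010
G1 X4.165 Y18.047
G1 X0.047 Y8.988
G1 X5.833 Y0.892
G1 X15.737 Y1.855
G1 X19.855 Y10.914
M2 ; end

The solid is a regular 6-sided prism (a cylinder approximated with 6 flat sides), circumscribed radius ≈ 9.95 mm, height ≈ 19 mm. Slicing at Δz = 2.377 mm — 8 equal slices spanning the solid's height, so layer i sits at z = i·h/8 — gives 8 non-empty perimeters. Each is a 6-segment closed polygon; G0 lifts to the layer z and rapids to the start vertex, then G1 traces the edges.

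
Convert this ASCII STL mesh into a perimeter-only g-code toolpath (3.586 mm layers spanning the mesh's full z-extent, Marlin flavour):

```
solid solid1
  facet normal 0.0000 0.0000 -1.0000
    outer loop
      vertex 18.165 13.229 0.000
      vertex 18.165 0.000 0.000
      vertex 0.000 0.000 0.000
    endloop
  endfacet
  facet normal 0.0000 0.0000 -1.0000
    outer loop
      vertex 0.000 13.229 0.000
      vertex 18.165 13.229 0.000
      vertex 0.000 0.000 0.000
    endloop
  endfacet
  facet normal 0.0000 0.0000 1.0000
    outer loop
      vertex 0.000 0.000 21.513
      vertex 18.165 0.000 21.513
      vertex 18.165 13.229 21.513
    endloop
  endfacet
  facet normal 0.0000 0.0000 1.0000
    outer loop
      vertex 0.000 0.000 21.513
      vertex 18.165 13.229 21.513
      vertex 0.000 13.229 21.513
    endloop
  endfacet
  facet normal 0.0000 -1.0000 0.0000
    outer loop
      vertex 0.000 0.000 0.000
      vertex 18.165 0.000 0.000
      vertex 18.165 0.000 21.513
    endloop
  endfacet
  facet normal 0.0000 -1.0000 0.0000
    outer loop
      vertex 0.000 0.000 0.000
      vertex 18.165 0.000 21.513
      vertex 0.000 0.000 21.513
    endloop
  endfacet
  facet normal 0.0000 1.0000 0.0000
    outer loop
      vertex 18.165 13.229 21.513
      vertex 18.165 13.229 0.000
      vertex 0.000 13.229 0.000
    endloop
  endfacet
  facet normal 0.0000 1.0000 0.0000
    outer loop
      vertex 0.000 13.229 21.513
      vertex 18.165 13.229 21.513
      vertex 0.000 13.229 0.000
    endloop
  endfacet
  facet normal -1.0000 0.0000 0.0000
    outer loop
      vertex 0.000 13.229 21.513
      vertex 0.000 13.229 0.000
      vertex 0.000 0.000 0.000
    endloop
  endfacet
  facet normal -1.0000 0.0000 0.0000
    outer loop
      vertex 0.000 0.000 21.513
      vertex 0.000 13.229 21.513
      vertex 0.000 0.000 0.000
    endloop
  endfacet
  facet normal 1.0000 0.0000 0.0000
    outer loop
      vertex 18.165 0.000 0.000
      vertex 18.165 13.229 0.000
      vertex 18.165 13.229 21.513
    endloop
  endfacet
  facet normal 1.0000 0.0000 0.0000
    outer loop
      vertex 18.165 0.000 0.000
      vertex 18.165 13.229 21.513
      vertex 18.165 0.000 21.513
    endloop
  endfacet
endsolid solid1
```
; perimeter-only toolpath
G21 ; units = mm
G90 ; absolute positioning
G28 ; home
; layer 1
G0 Z3.586
G0 X0.000 Y0.000
G1 X18.165 Y0.000
G1 X18.165 Y13.229
G1 X0.000 Y13.229
G1 X0.000 Y0.000
; layer 2
G0 Z7.171
G0 X0.000 Y0.000
G1 X18.165 Y0.000
G1 X18.165 Y13.229
G1 X0.000 Y13.229
G1 X0.000 Y0.000
; layer 3
G0 Z10.757
G0 X0.000 Y0.000
G1 X18.165 Y0.000
G1 X18.165 Y13.229
G1 X0.000 Y13.229
G1 X0.000 Y0.000
; layer 4
G0 Z14.342
G0 X0.000 Y0.000
G1 X18.165 Y0.000
G1 X18.165 Y13.229
G1 X0.000 Y13.229
G1 X0.000 Y0.000
; layer 5
G0 Z17.928
G0 X0.000 Y0.000
G1 X18.165 Y0.000
G1 X18.165 Y13.229
G1 X0.000 Y13.229
G1 X0.000 Y0.000
; layer 6
G0 Z21.513
G0 X0.000 Y0.000
G1 X18.165 Y0.000
G1 X18.165 Y13.229
G1 X0.000 Y13.229
G1 X0.000 Y0.000
M2 ; end

The solid is a rectangular box, roughly 18.2 × 13.2 mm footprint and 21.5 mm tall. Slicing at Δz = 3.586 mm — 6 equal slices spanning the solid's height, so layer i sits at z = i·h/6 — gives 6 non-empty perimeters. Each is a 4-segment closed polygon; G0 lifts to the layer z and rapids to the start vertex, then G1 traces the edges.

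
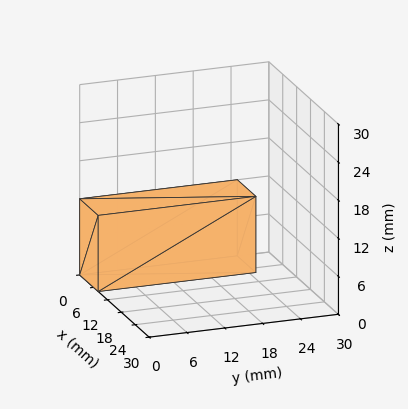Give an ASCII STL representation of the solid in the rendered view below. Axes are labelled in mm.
Reading the render: the shape is a rectangular box, roughly 8 × 25 mm footprint and 12 mm tall (dimensions read to the nearest mm from the axis ticks). For the STL, each face is triangulated and given an outward normal.

solid part
  facet normal 0.0000 0.0000 -1.0000
    outer loop
      vertex 8.00 25.00 0.00
      vertex 8.00 0.00 0.00
      vertex 0.00 0.00 0.00
    endloop
  endfacet
  facet normal 0.0000 0.0000 -1.0000
    outer loop
      vertex 0.00 25.00 0.00
      vertex 8.00 25.00 0.00
      vertex 0.00 0.00 0.00
    endloop
  endfacet
  facet normal 0.0000 0.0000 1.0000
    outer loop
      vertex 0.00 0.00 12.00
      vertex 8.00 0.00 12.00
      vertex 8.00 25.00 12.00
    endloop
  endfacet
  facet normal 0.0000 0.0000 1.0000
    outer loop
      vertex 0.00 0.00 12.00
      vertex 8.00 25.00 12.00
      vertex 0.00 25.00 12.00
    endloop
  endfacet
  facet normal 0.0000 -1.0000 0.0000
    outer loop
      vertex 0.00 0.00 0.00
      vertex 8.00 0.00 0.00
      vertex 8.00 0.00 12.00
    endloop
  endfacet
  facet normal 0.0000 -1.0000 0.0000
    outer loop
      vertex 0.00 0.00 0.00
      vertex 8.00 0.00 12.00
      vertex 0.00 0.00 12.00
    endloop
  endfacet
  facet normal 0.0000 1.0000 0.0000
    outer loop
      vertex 8.00 25.00 12.00
      vertex 8.00 25.00 0.00
      vertex 0.00 25.00 0.00
    endloop
  endfacet
  facet normal 0.0000 1.0000 0.0000
    outer loop
      vertex 0.00 25.00 12.00
      vertex 8.00 25.00 12.00
      vertex 0.00 25.00 0.00
    endloop
  endfacet
  facet normal -1.0000 0.0000 0.0000
    outer loop
      vertex 0.00 25.00 12.00
      vertex 0.00 25.00 0.00
      vertex 0.00 0.00 0.00
    endloop
  endfacet
  facet normal -1.0000 0.0000 0.0000
    outer loop
      vertex 0.00 0.00 12.00
      vertex 0.00 25.00 12.00
      vertex 0.00 0.00 0.00
    endloop
  endfacet
  facet normal 1.0000 0.0000 0.0000
    outer loop
      vertex 8.00 0.00 0.00
      vertex 8.00 25.00 0.00
      vertex 8.00 25.00 12.00
    endloop
  endfacet
  facet normal 1.0000 0.0000 0.0000
    outer loop
      vertex 8.00 0.00 0.00
      vertex 8.00 25.00 12.00
      vertex 8.00 0.00 12.00
    endloop
  endfacet
endsolid part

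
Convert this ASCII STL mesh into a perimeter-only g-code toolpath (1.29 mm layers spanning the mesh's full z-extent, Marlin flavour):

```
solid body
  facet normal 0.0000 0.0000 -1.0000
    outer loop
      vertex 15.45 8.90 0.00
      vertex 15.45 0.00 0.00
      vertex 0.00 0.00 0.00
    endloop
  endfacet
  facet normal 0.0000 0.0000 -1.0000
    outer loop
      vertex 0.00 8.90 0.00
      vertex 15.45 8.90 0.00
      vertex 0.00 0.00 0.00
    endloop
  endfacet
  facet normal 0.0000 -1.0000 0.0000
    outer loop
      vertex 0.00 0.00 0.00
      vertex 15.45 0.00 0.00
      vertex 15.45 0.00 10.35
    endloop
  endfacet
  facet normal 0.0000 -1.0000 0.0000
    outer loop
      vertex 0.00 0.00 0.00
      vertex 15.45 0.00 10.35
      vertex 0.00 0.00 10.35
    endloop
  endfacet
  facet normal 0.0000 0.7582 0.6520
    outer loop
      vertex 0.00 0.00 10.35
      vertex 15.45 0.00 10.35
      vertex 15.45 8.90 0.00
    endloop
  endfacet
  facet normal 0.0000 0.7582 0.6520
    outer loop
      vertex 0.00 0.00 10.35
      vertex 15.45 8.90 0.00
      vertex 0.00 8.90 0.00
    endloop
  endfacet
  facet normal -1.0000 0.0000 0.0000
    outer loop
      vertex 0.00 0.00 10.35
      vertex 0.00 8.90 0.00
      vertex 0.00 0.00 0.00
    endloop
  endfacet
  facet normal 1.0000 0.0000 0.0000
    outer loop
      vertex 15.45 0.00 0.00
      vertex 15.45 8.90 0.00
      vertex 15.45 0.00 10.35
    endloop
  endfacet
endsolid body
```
; perimeter-only toolpath
G21 ; units = mm
G90 ; absolute positioning
G28 ; home
; layer 1
G0 Z1.29
G0 X0.00 Y0.00
G1 X15.45 Y0.00
G1 X15.45 Y7.79
G1 X0.00 Y7.79
G1 X0.00 Y0.00
; layer 2
G0 Z2.59
G0 X0.00 Y0.00
G1 X15.45 Y0.00
G1 X15.45 Y6.68
G1 X0.00 Y6.68
G1 X0.00 Y0.00
; layer 3
G0 Z3.88
G0 X0.00 Y0.00
G1 X15.45 Y0.00
G1 X15.45 Y5.56
G1 X0.00 Y5.56
G1 X0.00 Y0.00
; layer 4
G0 Z5.17
G0 X0.00 Y0.00
G1 X15.45 Y0.00
G1 X15.45 Y4.45
G1 X0.00 Y4.45
G1 X0.00 Y0.00
; layer 5
G0 Z6.47
G0 X0.00 Y0.00
G1 X15.45 Y0.00
G1 X15.45 Y3.34
G1 X0.00 Y3.34
G1 X0.00 Y0.00
; layer 6
G0 Z7.76
G0 X0.00 Y0.00
G1 X15.45 Y0.00
G1 X15.45 Y2.23
G1 X0.00 Y2.23
G1 X0.00 Y0.00
; layer 7
G0 Z9.06
G0 X0.00 Y0.00
G1 X15.45 Y0.00
G1 X15.45 Y1.11
G1 X0.00 Y1.11
G1 X0.00 Y0.00
M2 ; end

The solid is a wedge (ramp): 15.4 × 8.9 mm base, rising to 10.3 mm along the y=0 edge and sloping linearly to z=0 at y=8.9. Slicing at Δz = 1.29 mm — 8 equal slices spanning the solid's height, so layer i sits at z = i·h/8 — gives 7 non-empty perimeters. Each is a 4-segment closed polygon; G0 lifts to the layer z and rapids to the start vertex, then G1 traces the edges. The cross-section shrinks linearly with z (the slice at the apex is degenerate and omitted).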